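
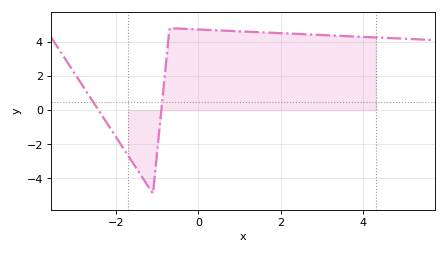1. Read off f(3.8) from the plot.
4.4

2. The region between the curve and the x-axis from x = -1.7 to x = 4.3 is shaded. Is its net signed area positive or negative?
positive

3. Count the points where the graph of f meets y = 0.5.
2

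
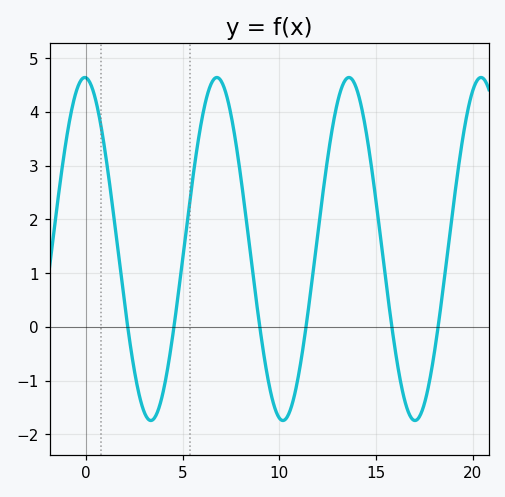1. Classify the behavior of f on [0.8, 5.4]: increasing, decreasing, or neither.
neither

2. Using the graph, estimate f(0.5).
4.23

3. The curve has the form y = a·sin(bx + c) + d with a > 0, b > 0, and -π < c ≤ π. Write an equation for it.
y = 3.19sin(0.92x + 1.62) + 1.45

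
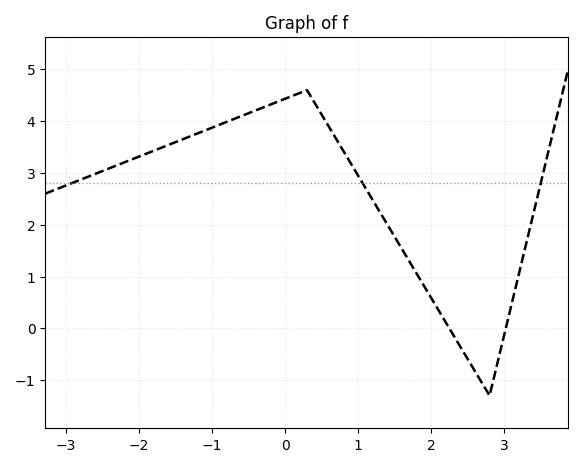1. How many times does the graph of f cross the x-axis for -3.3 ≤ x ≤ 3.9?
2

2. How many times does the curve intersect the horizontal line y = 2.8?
3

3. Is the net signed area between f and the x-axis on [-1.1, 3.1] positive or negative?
positive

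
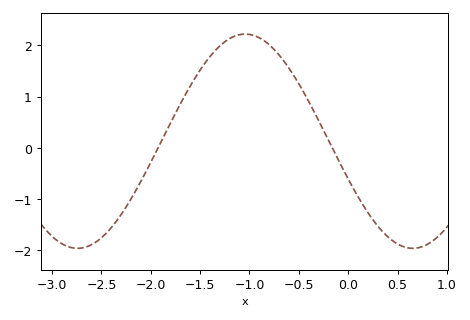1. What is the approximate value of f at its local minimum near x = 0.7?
-1.96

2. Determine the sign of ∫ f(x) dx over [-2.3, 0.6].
positive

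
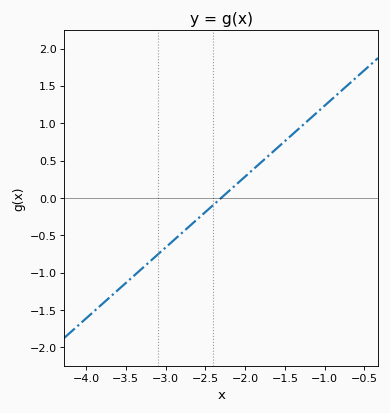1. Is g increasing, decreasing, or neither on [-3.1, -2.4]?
increasing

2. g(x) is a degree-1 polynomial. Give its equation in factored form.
y = 0.95(x + 2.3)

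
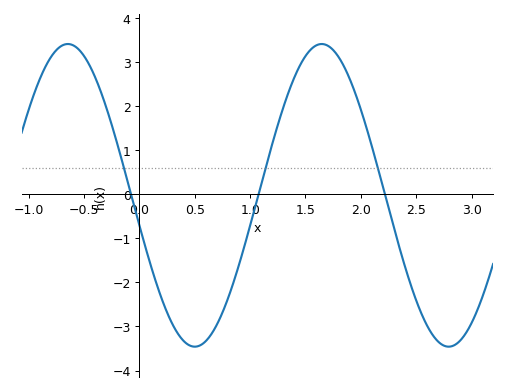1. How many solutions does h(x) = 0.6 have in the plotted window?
3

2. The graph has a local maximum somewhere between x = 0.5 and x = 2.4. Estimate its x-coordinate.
1.6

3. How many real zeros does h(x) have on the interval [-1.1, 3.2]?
3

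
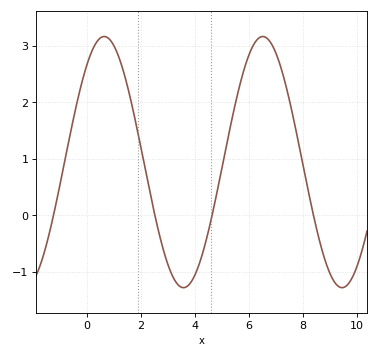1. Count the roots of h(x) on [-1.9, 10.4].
4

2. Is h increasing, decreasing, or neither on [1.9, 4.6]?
neither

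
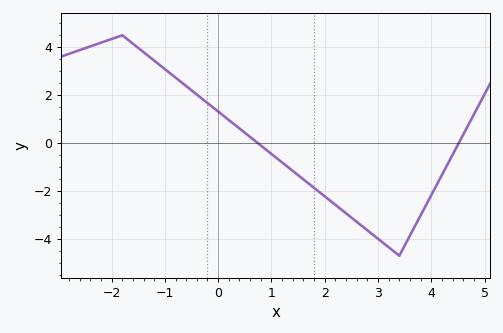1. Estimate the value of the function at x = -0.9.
2.91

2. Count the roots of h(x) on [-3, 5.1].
2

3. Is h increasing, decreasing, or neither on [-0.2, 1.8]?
decreasing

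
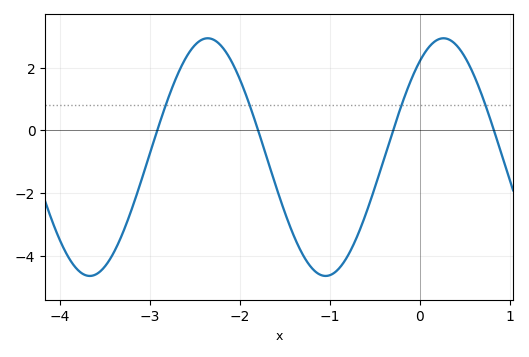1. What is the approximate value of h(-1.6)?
-1.75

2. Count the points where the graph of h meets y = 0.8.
4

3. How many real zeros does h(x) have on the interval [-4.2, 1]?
4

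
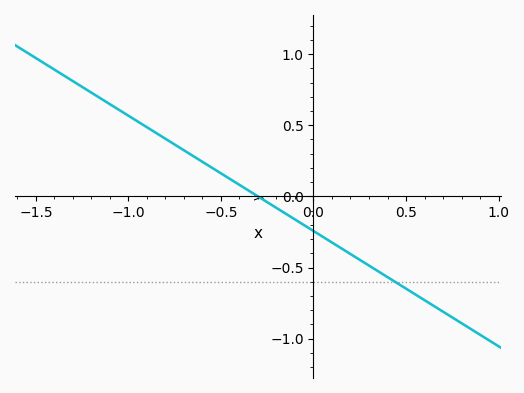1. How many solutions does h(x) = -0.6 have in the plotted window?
1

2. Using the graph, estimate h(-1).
0.55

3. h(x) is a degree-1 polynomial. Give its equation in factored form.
y = -0.81(x + 0.3)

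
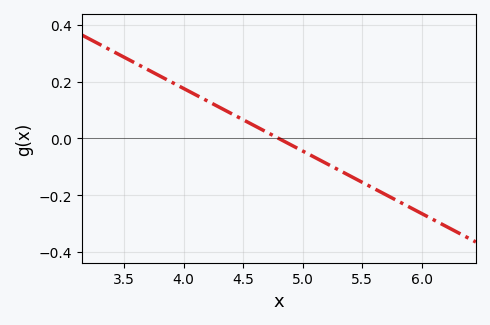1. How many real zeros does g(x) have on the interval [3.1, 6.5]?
1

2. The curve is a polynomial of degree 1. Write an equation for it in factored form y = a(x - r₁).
y = -0.22(x - 4.8)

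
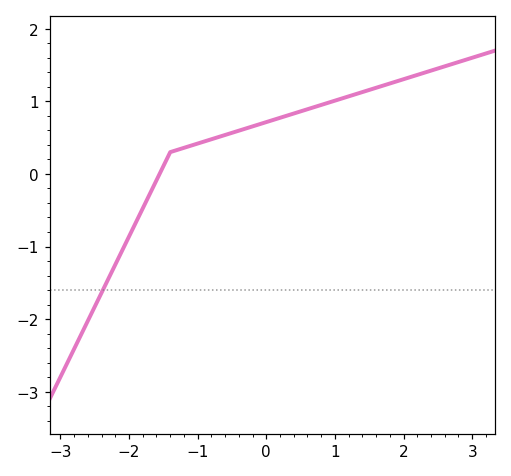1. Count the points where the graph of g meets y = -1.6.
1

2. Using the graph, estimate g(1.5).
1.2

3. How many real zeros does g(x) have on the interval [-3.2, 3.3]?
1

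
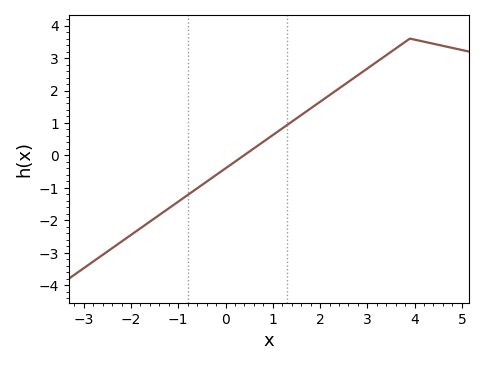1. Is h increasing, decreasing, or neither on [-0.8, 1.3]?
increasing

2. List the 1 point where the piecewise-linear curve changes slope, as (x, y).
(3.9, 3.6)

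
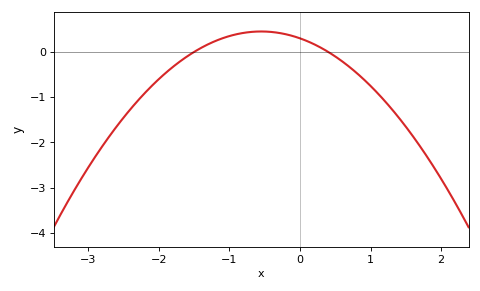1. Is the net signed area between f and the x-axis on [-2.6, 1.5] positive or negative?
negative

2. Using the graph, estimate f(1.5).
-1.6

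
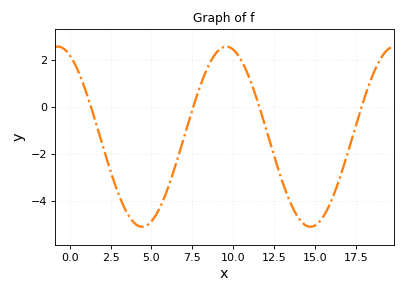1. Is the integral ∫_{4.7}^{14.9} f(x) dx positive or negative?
negative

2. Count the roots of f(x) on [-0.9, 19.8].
4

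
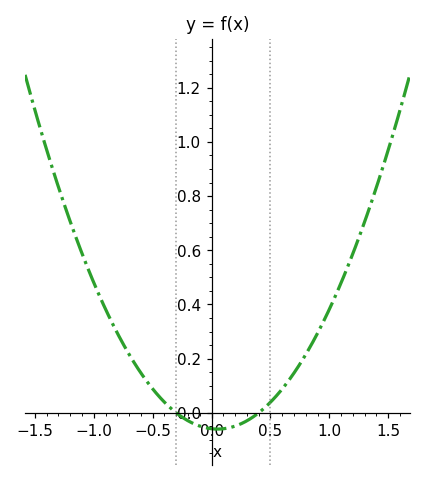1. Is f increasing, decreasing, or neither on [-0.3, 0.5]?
neither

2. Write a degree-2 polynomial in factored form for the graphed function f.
y = 0.49(x + 0.3)(x - 0.4)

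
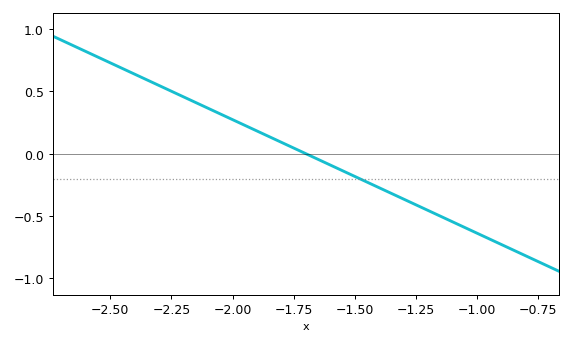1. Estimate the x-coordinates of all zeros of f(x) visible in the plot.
-1.7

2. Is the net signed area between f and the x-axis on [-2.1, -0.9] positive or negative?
negative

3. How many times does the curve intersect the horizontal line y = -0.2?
1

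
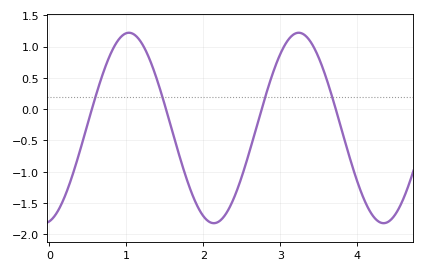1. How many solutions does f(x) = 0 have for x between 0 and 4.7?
4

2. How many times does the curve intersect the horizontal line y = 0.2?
4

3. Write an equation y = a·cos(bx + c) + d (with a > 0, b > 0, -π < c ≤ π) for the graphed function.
y = 1.52cos(2.85x - 2.94) - 0.3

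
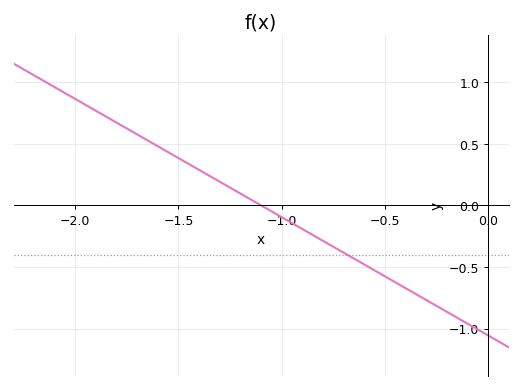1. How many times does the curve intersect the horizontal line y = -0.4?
1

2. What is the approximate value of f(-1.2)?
0.096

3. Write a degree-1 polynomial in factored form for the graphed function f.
y = -0.96(x + 1.1)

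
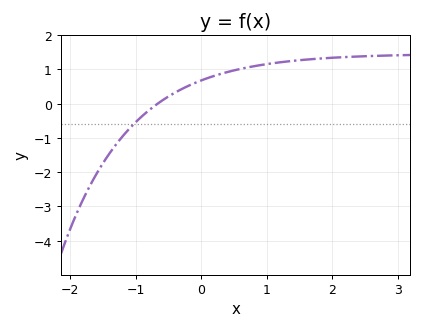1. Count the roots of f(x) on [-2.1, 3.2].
1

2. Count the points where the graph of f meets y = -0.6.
1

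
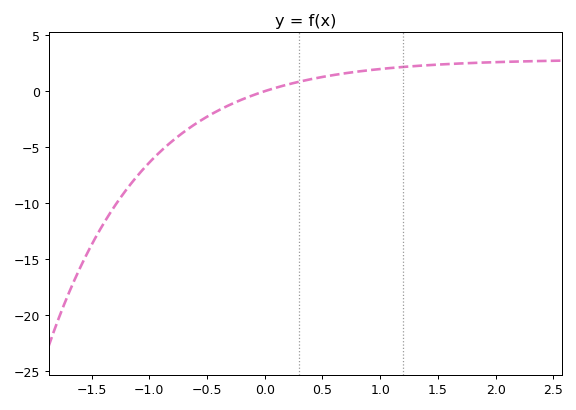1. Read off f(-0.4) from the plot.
-1.74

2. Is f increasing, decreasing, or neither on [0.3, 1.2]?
increasing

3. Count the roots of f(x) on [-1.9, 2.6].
1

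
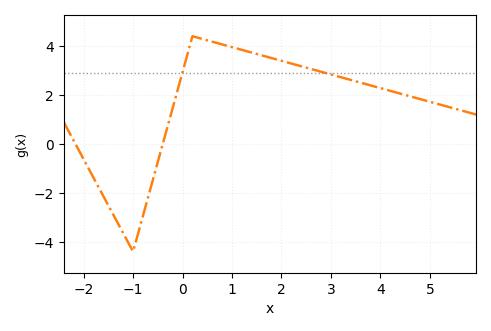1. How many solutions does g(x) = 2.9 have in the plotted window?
2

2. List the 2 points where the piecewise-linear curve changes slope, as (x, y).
(-1, -4.4); (0.2, 4.4)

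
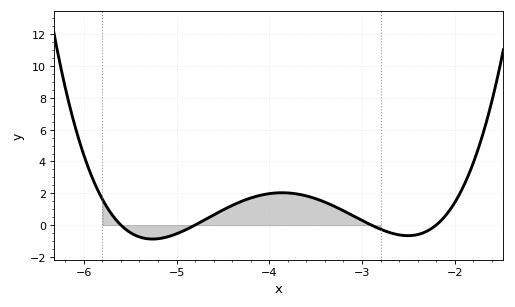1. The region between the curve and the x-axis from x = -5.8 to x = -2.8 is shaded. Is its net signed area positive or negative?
positive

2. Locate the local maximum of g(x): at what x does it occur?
-3.9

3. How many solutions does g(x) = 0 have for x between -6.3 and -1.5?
4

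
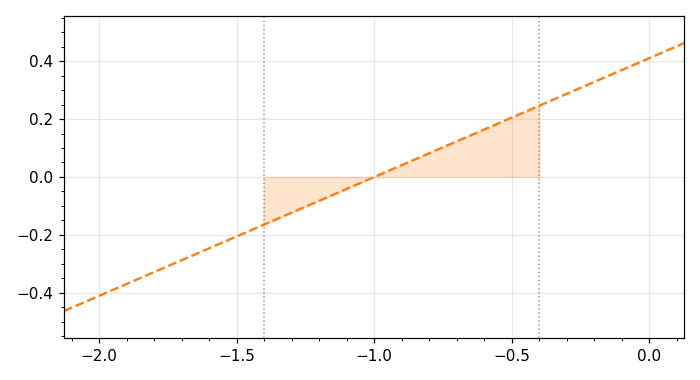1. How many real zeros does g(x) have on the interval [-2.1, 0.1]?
1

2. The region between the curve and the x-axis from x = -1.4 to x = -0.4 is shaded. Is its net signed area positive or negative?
positive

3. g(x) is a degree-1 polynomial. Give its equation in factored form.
y = 0.41(x + 1)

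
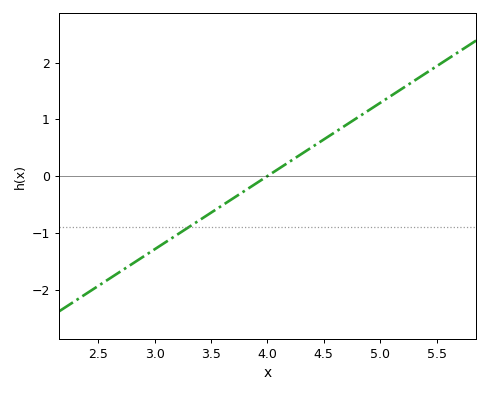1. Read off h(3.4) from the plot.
-0.774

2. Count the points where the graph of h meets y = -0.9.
1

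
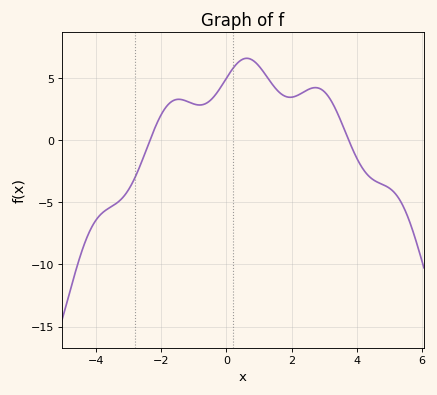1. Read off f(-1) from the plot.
3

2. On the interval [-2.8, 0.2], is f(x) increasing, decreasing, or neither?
neither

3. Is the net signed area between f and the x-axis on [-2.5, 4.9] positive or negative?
positive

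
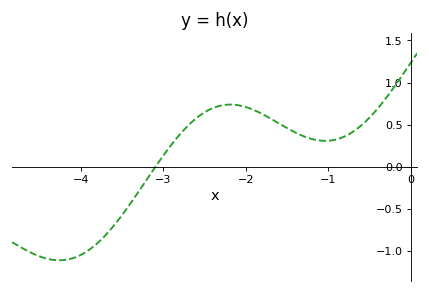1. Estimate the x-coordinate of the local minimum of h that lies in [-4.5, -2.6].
-4.26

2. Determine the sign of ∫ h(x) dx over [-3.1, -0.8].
positive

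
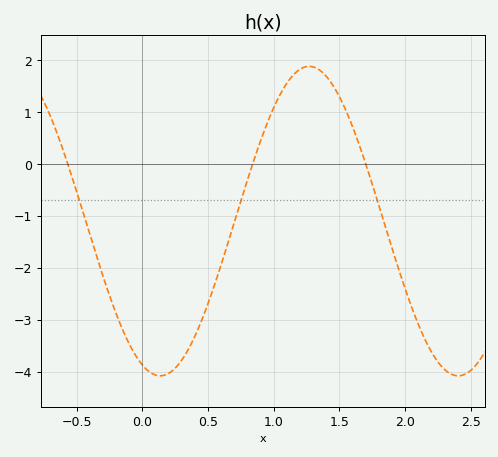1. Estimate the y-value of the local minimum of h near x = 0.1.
-4.1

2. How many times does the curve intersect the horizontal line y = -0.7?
3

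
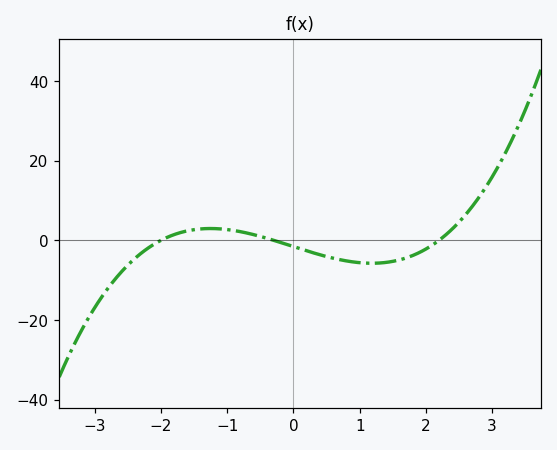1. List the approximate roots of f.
-2, -0.3, 2.2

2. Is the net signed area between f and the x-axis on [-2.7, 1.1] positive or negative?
negative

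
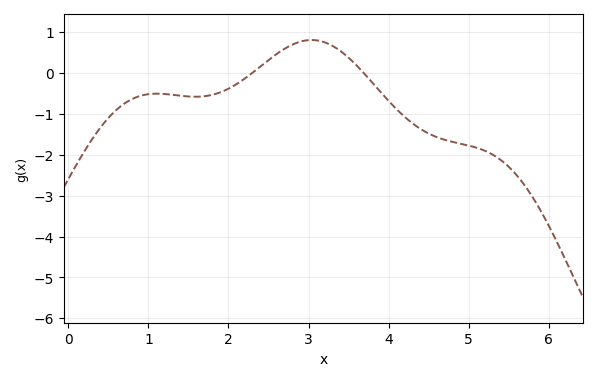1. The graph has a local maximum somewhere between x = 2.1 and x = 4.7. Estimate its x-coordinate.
3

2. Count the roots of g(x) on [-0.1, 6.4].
2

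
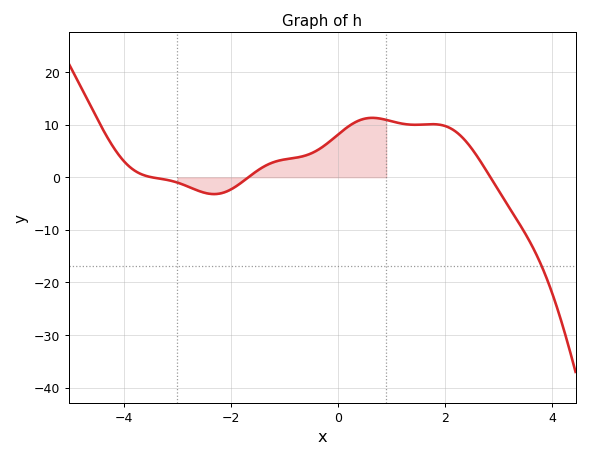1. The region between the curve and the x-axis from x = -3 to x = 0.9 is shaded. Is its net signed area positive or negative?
positive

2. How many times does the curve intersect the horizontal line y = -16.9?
1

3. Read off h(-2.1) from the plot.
-3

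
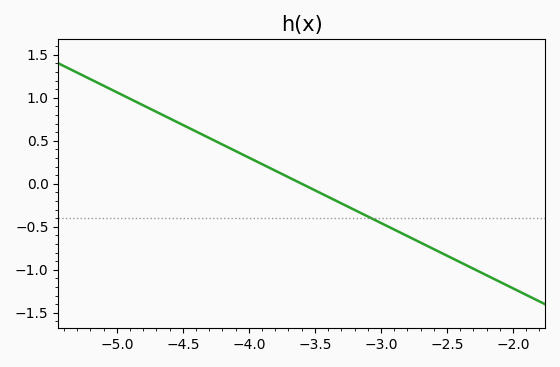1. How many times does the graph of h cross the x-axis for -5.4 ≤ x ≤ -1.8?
1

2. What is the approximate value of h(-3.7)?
0.076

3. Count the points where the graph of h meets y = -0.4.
1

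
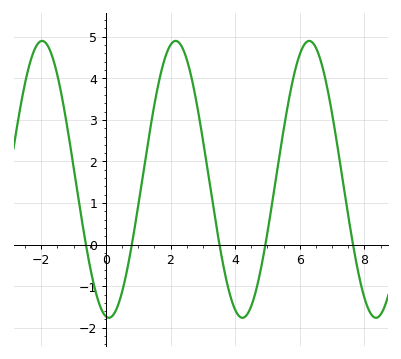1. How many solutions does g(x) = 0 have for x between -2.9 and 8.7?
5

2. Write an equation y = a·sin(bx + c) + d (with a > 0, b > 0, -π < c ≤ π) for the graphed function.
y = 3.33sin(1.5x - 1.7) + 1.57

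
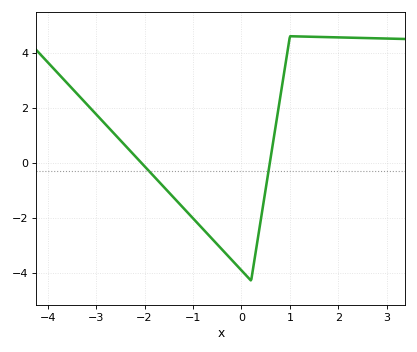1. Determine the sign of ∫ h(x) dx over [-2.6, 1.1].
negative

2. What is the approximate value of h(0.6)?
0.2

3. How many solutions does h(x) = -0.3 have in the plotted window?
2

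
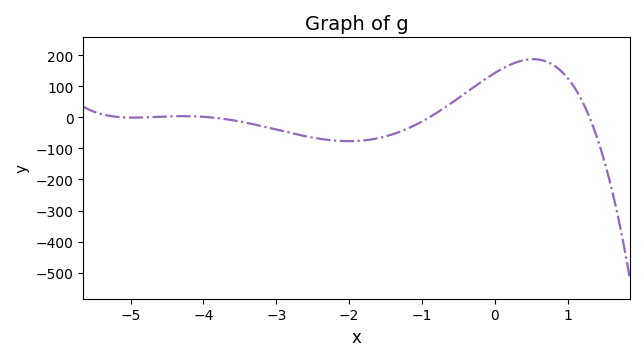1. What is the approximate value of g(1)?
126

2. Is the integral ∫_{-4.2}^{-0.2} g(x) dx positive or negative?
negative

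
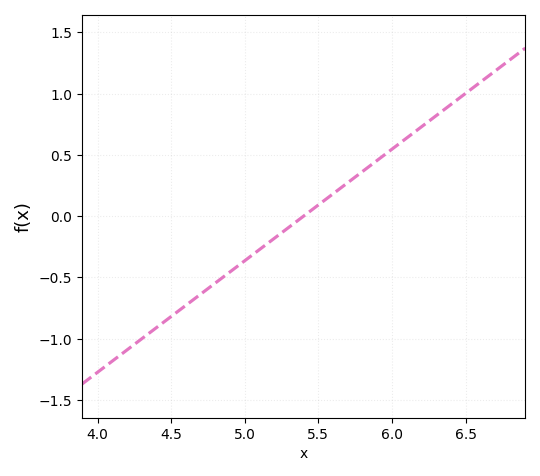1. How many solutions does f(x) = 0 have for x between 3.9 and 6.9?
1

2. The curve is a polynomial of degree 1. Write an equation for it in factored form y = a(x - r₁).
y = 0.91(x - 5.4)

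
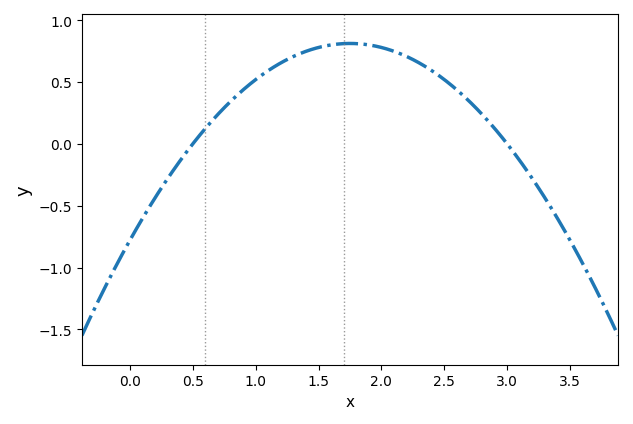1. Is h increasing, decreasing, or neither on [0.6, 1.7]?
increasing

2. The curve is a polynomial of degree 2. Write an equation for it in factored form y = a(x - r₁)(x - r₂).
y = -0.52(x - 0.5)(x - 3)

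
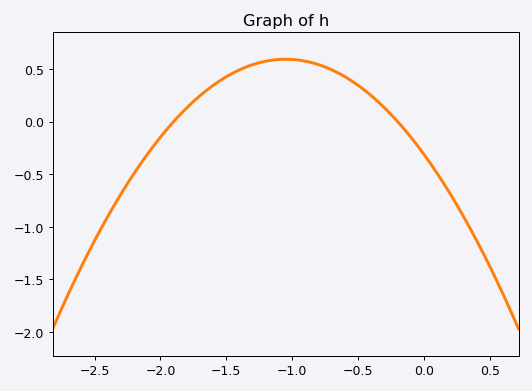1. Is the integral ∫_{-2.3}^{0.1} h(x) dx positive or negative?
positive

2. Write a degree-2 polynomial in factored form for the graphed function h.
y = -0.82(x + 1.9)(x + 0.2)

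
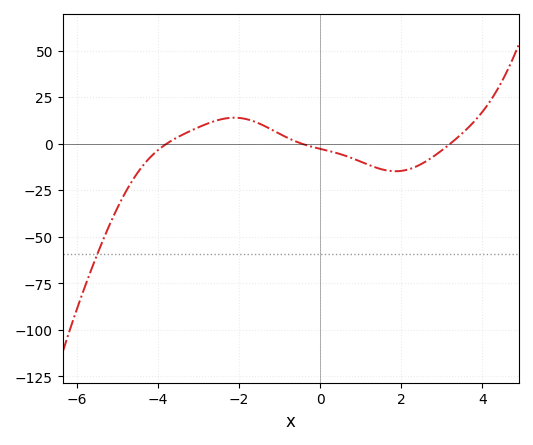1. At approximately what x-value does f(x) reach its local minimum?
1.8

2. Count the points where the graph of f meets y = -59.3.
1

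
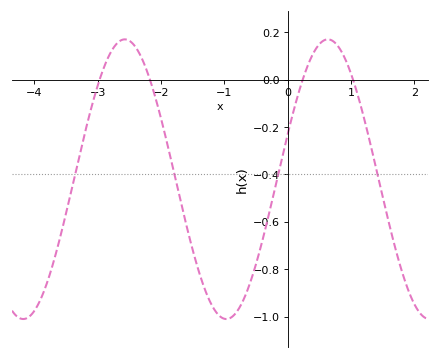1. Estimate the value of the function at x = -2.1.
-0.065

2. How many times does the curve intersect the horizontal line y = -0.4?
4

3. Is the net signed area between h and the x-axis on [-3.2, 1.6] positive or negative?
negative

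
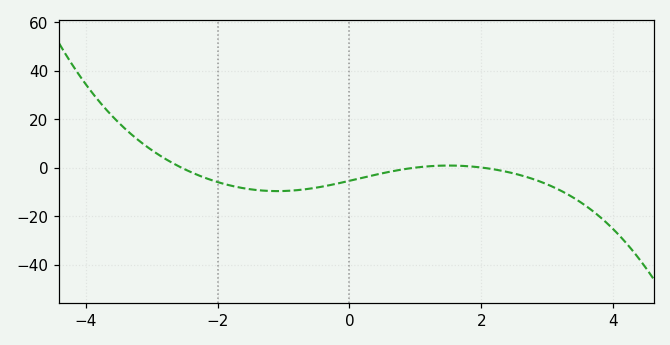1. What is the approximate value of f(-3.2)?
12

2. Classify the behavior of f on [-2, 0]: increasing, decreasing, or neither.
neither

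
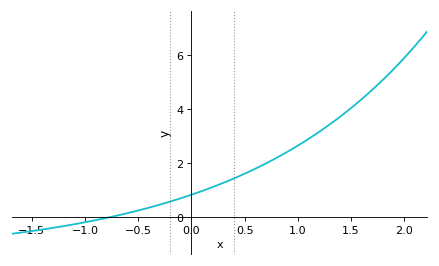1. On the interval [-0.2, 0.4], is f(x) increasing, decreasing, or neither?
increasing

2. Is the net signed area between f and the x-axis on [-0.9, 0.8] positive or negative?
positive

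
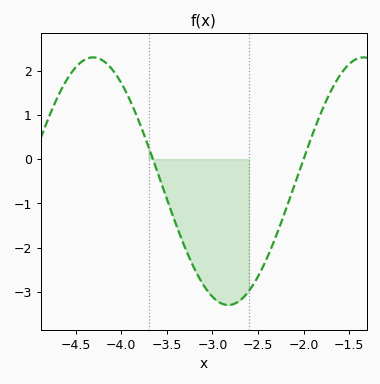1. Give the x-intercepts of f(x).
-3.65, -2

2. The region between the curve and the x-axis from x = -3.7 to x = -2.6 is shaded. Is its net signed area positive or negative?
negative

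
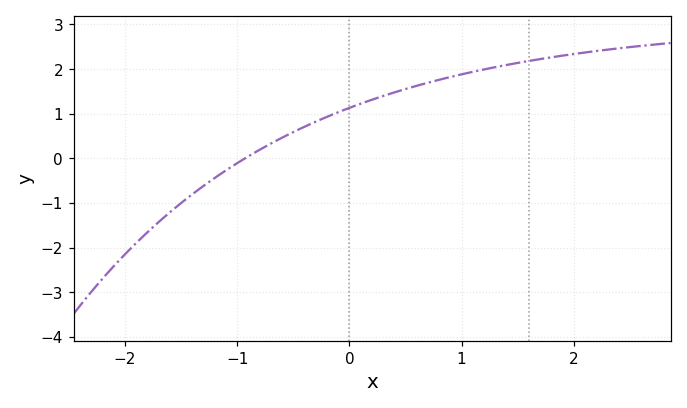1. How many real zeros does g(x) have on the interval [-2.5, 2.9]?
1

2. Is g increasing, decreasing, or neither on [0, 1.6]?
increasing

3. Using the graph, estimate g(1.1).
1.94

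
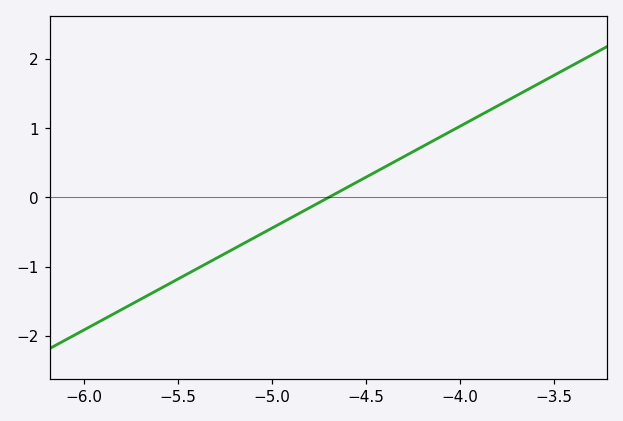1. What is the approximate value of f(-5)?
-0.441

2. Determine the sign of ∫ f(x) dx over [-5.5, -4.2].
negative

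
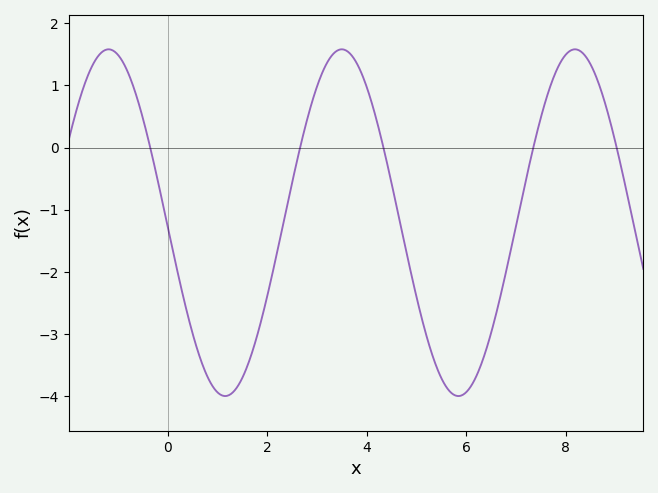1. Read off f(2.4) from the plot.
-0.945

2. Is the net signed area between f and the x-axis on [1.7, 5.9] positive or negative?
negative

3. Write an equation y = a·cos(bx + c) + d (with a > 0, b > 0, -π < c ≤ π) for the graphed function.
y = 2.79cos(1.34x + 1.59) - 1.21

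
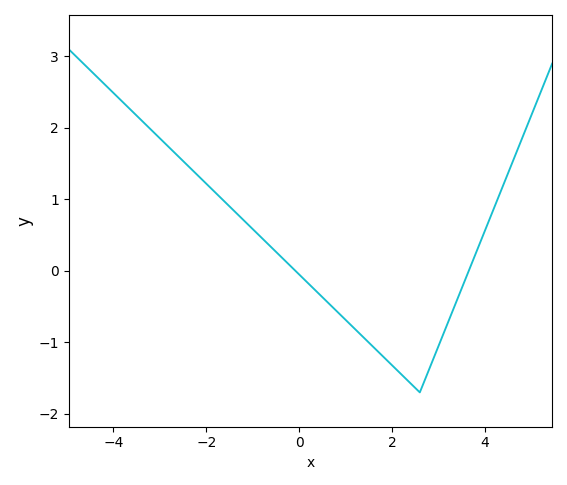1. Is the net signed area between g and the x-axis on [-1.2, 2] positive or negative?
negative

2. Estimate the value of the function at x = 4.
0.6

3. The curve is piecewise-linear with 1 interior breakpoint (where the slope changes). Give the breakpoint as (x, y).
(2.6, -1.7)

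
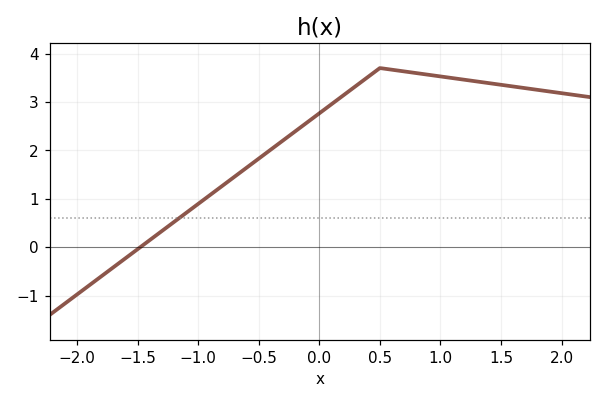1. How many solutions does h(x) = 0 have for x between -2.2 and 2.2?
1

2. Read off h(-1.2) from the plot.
0.519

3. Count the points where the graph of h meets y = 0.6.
1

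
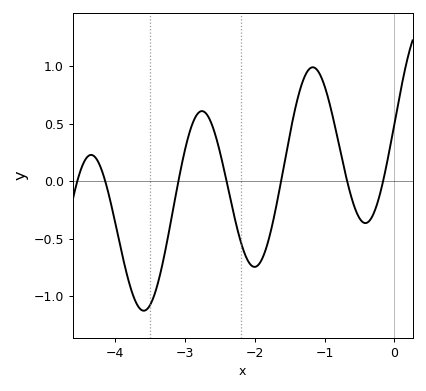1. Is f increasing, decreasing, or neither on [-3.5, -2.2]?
neither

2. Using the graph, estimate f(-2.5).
0.25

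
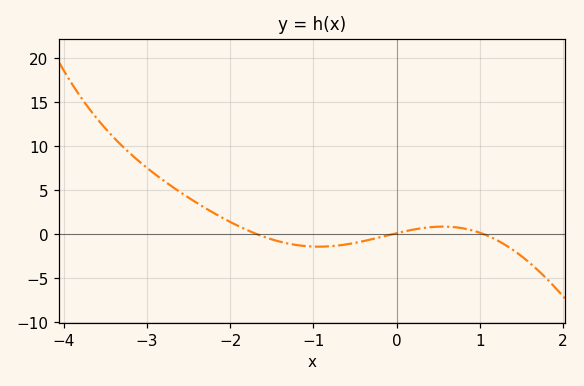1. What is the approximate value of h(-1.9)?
0.921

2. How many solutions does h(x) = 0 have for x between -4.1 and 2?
3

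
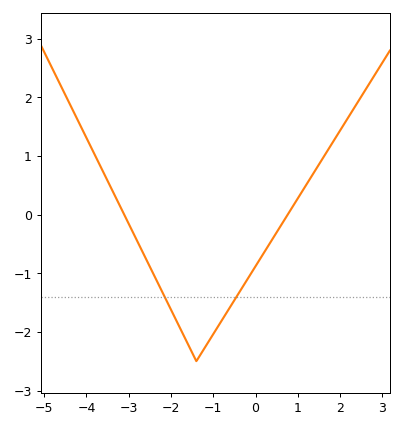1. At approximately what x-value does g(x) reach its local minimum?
-1.4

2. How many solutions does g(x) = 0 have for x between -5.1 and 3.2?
2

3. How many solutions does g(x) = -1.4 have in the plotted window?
2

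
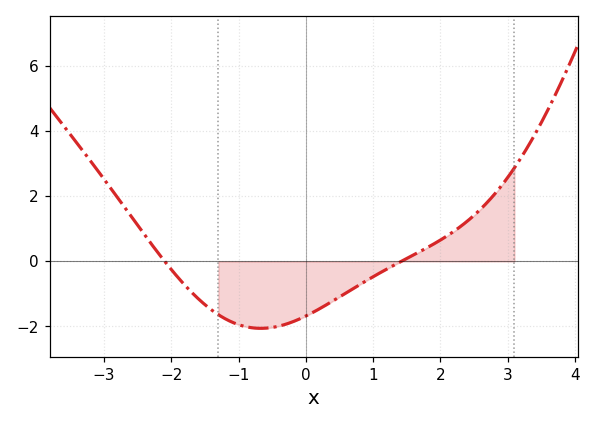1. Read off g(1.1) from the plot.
-0.4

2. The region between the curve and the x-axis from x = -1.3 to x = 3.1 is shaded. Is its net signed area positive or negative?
negative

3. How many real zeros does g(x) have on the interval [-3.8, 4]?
2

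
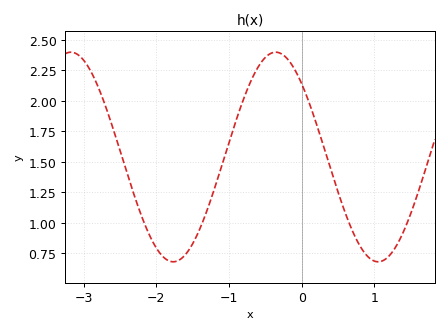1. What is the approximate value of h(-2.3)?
1.22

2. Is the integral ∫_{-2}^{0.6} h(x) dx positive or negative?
positive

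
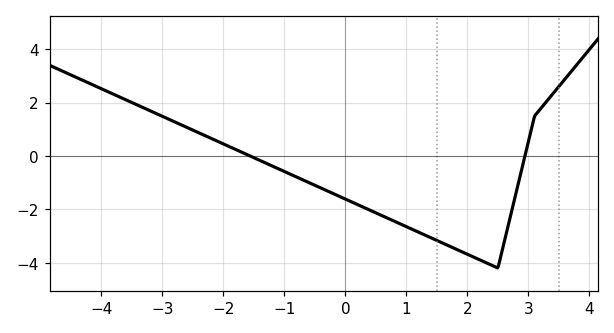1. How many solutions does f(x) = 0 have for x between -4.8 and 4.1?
2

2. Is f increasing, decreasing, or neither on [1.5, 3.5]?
neither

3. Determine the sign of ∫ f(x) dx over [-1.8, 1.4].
negative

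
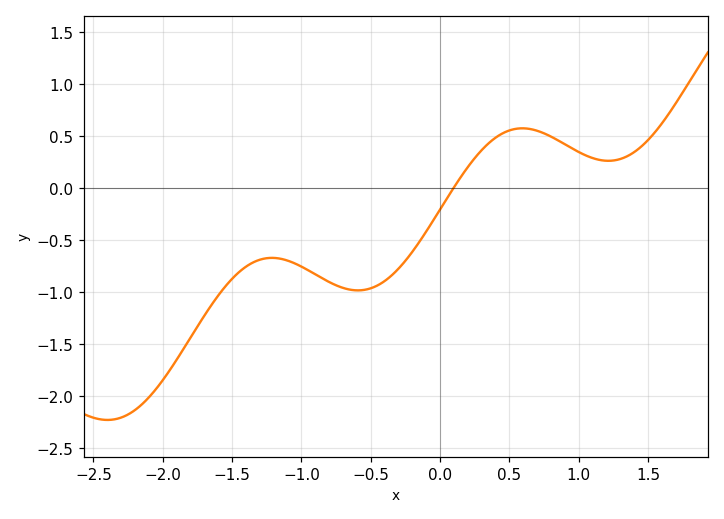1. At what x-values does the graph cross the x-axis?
0.1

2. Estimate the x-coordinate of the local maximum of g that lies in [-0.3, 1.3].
0.6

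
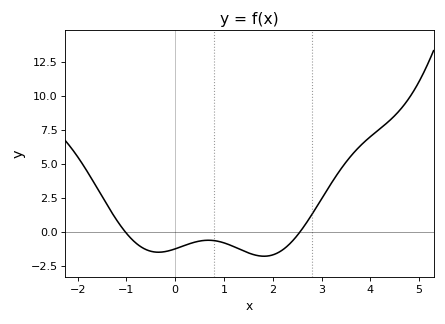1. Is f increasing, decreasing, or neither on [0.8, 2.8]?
neither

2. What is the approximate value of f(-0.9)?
-0.531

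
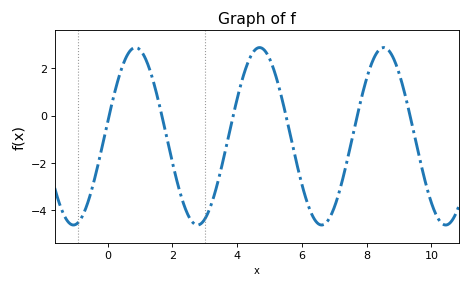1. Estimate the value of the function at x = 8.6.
2.85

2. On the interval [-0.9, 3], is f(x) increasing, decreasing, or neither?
neither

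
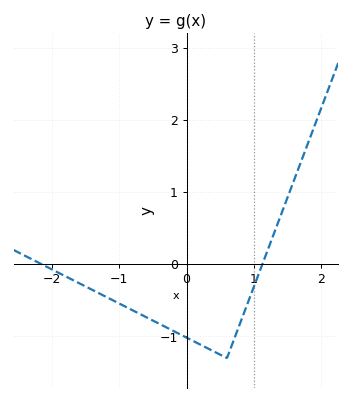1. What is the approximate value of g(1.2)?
0.185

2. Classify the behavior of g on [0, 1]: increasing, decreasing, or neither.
neither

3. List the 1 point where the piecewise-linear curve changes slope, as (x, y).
(0.6, -1.3)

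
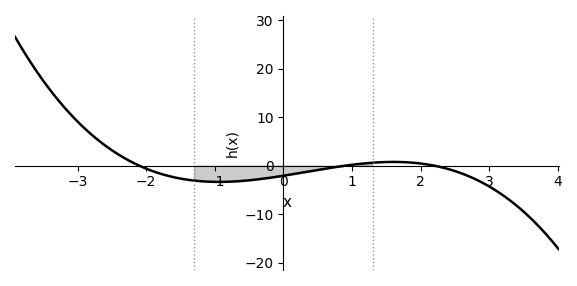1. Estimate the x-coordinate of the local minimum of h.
-1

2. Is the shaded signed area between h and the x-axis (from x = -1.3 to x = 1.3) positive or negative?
negative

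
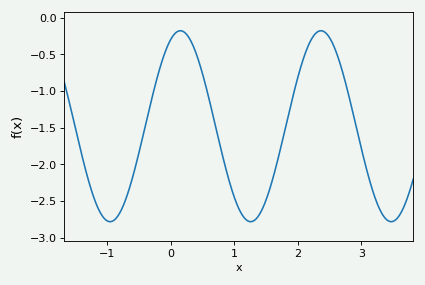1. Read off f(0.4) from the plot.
-0.489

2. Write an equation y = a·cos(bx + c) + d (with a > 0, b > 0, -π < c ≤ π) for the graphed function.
y = 1.3cos(2.84x - 0.432) - 1.48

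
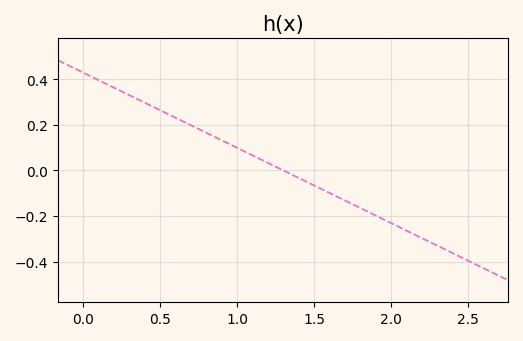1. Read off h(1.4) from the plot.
-0.033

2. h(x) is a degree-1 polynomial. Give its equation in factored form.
y = -0.33(x - 1.3)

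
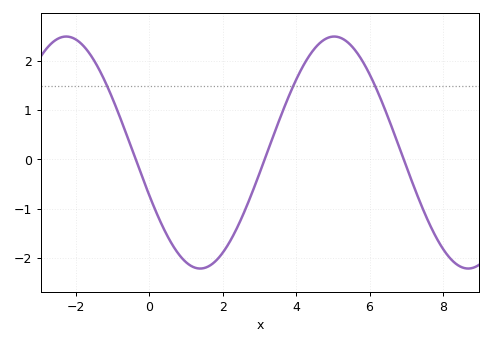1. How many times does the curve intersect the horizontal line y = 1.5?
3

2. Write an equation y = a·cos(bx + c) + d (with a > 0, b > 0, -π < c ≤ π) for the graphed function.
y = 2.36cos(0.86x + 2) + 0.14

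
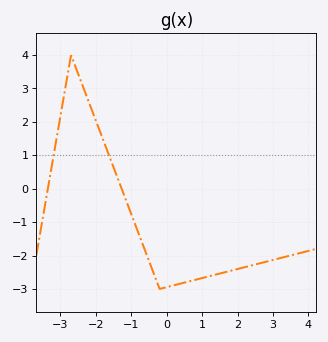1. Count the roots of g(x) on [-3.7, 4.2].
2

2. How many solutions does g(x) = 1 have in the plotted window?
2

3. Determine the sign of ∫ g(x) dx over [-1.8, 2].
negative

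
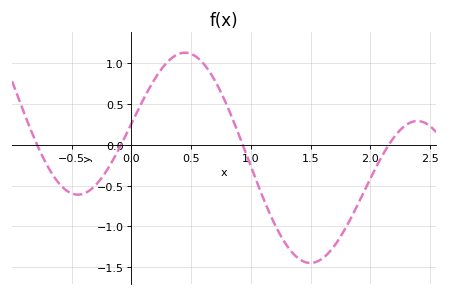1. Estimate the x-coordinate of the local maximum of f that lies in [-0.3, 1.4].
0.45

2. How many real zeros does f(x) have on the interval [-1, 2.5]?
4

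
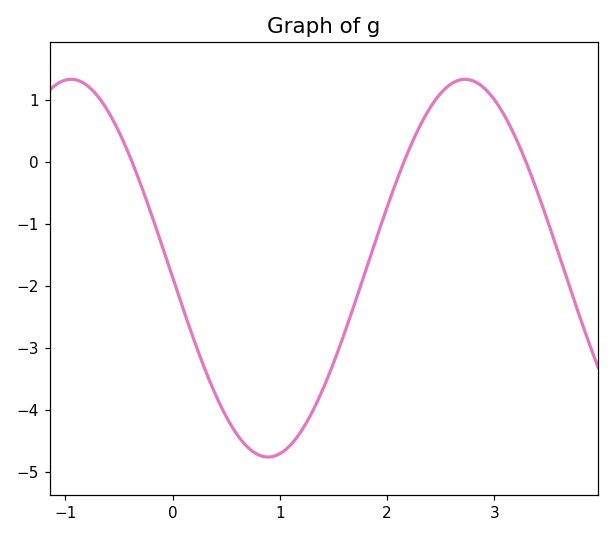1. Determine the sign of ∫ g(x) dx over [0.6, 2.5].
negative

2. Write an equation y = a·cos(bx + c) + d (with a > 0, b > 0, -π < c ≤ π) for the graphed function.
y = 3.05cos(1.7x + 1.6) - 1.71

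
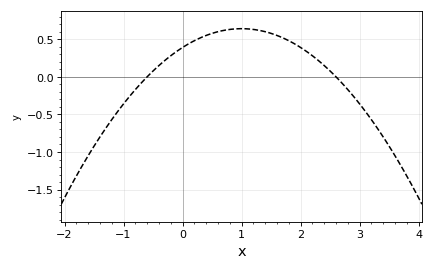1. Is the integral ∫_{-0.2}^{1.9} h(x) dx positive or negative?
positive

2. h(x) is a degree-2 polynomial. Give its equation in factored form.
y = -0.25(x + 0.6)(x - 2.6)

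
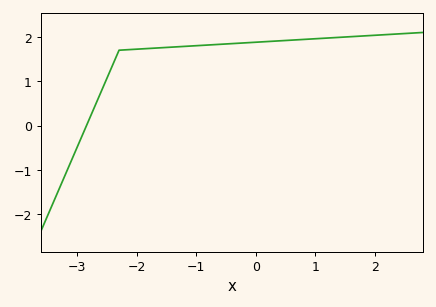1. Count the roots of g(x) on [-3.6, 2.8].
1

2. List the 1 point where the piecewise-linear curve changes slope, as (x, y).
(-2.3, 1.7)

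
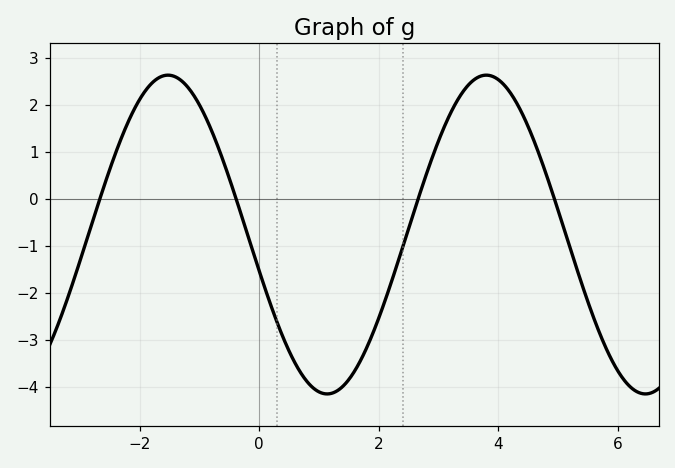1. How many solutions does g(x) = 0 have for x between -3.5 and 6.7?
4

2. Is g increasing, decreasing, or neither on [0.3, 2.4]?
neither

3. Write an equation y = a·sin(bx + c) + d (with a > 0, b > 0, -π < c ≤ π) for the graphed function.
y = 3.39sin(1.2x - 2.9) - 0.76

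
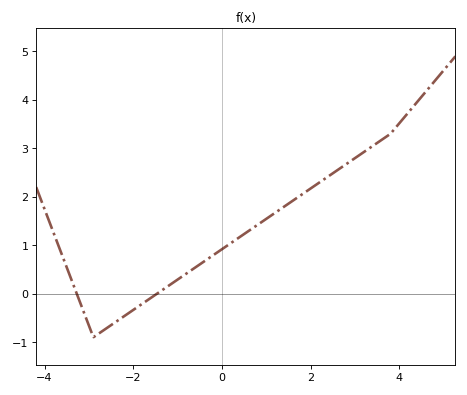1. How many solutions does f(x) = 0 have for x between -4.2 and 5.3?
2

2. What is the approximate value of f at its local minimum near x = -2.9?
-0.9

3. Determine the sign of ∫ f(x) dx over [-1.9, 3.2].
positive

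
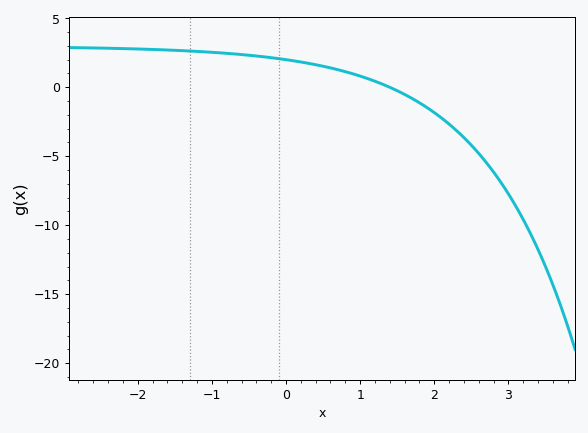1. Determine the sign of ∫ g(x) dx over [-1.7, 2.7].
positive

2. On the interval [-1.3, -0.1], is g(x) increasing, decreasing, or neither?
decreasing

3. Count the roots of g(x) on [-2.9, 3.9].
1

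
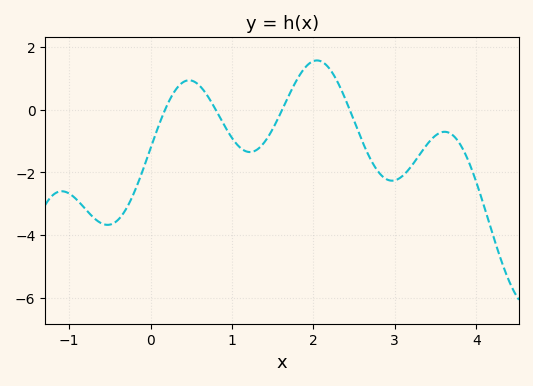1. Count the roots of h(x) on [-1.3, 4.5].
4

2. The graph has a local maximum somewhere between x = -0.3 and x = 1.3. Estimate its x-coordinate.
0.5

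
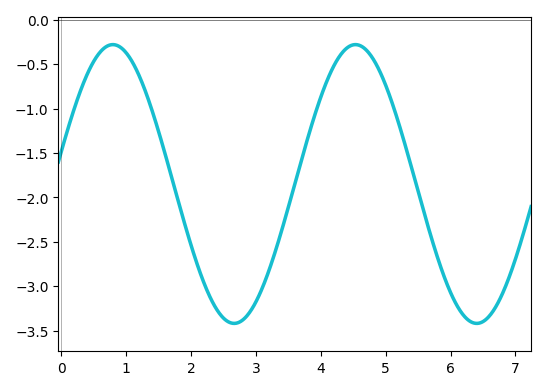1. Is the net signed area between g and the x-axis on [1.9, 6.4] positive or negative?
negative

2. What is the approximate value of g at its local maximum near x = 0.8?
-0.3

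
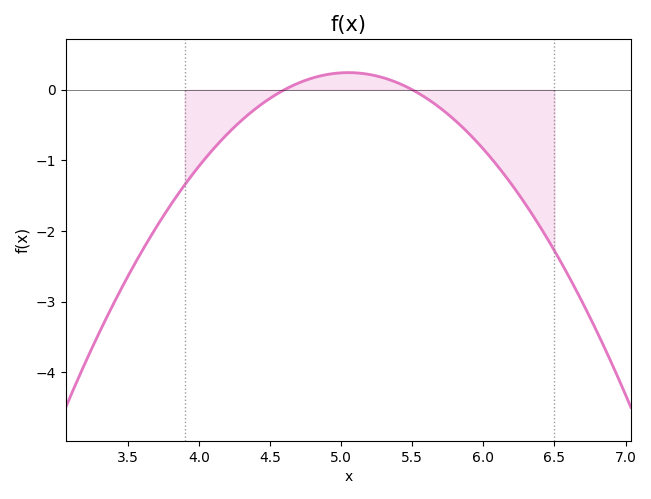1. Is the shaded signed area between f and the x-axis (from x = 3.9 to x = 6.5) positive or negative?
negative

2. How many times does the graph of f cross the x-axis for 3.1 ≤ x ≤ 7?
2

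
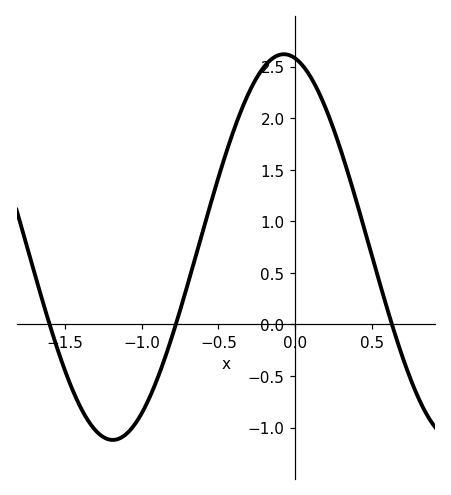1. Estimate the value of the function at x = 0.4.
1.18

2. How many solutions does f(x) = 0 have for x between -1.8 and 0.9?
3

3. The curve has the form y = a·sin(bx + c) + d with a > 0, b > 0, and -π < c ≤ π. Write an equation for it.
y = 1.87sin(2.82x + 1.78) + 0.75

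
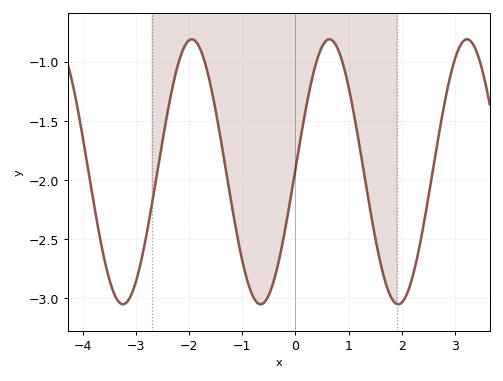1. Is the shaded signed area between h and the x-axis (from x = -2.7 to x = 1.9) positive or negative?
negative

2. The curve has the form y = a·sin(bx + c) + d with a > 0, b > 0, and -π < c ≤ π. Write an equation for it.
y = 1.12sin(2.4x + 0.02) - 1.93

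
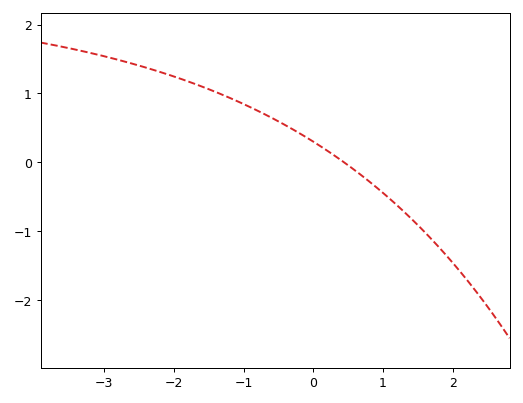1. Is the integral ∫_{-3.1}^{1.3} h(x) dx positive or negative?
positive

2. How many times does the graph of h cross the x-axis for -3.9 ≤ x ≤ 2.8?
1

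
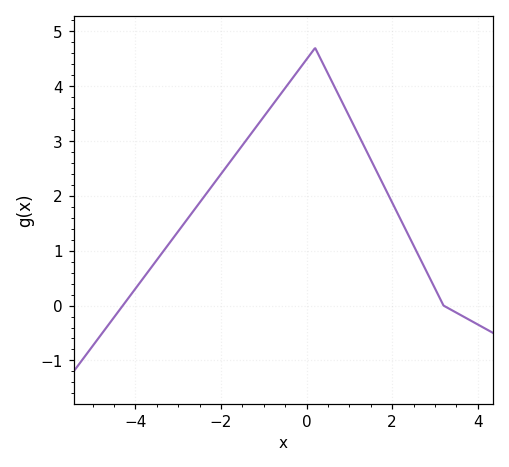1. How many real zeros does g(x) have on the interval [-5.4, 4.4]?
2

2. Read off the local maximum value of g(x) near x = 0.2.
4.7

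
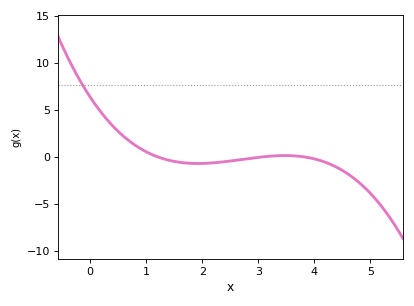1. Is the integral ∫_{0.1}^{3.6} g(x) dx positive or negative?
positive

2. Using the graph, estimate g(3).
0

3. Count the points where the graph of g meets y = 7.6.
1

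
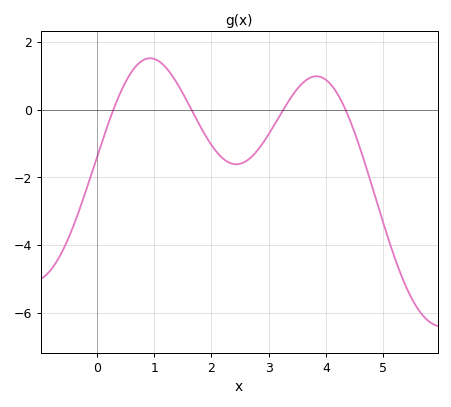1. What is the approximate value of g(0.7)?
1.4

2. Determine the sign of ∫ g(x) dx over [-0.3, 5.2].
negative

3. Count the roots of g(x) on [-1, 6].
4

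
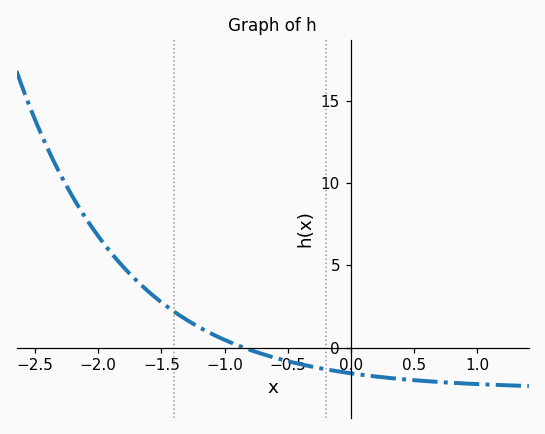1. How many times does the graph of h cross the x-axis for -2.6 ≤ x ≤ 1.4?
1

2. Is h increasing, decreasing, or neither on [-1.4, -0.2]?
decreasing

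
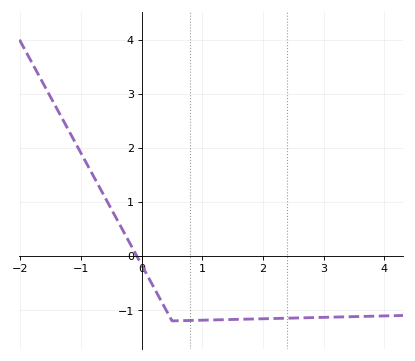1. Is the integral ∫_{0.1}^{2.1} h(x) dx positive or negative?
negative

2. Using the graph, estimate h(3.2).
-1.13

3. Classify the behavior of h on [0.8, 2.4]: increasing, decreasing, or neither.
increasing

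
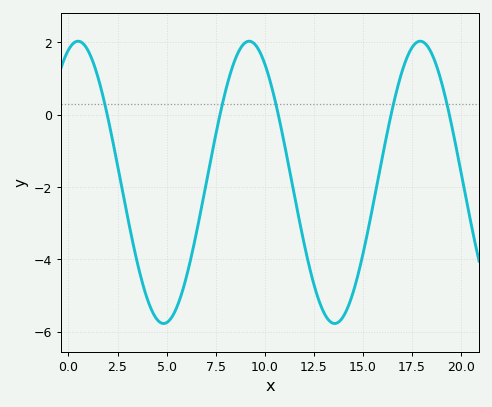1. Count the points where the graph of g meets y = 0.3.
5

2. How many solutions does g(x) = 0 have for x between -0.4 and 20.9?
5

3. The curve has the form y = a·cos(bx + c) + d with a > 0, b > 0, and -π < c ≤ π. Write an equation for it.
y = 3.9cos(0.72x - 0.35) - 1.87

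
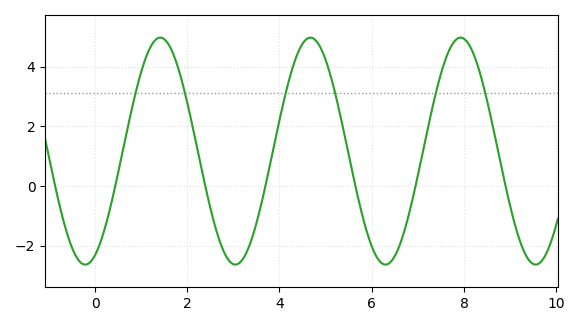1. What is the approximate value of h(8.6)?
2.2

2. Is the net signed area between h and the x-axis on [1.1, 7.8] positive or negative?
positive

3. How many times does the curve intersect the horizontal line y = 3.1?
6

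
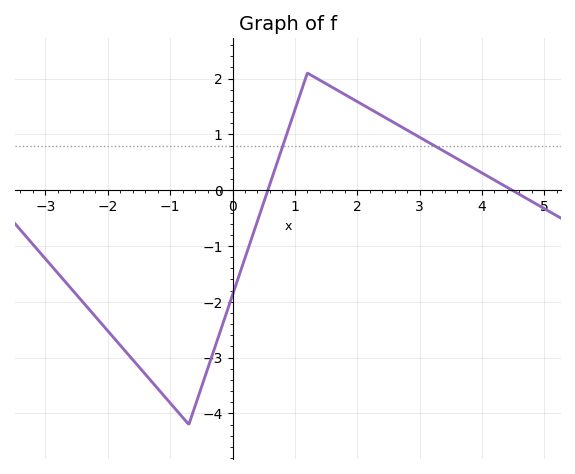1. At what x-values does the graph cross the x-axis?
0.567, 4.48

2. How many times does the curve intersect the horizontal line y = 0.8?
2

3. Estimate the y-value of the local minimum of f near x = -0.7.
-4.2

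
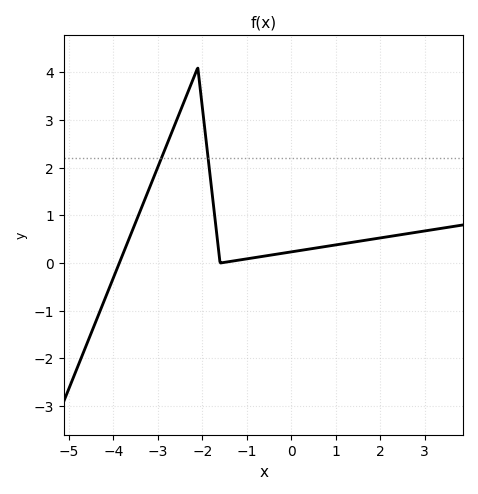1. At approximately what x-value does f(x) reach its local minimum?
-1.6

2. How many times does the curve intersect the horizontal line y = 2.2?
2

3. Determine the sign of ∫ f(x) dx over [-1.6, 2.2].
positive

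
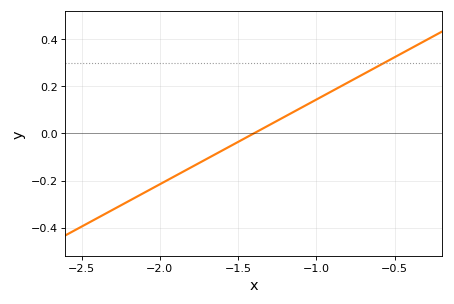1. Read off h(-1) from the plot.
0.144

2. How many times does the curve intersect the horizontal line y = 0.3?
1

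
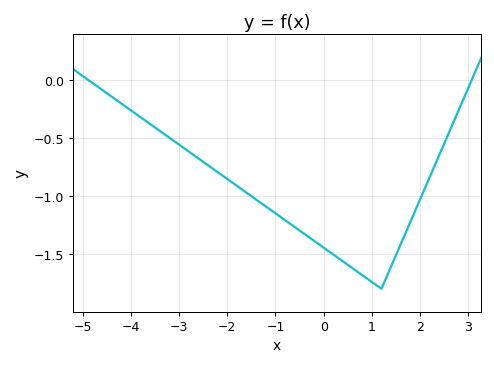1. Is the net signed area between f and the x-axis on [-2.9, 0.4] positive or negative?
negative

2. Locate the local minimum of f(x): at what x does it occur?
1.2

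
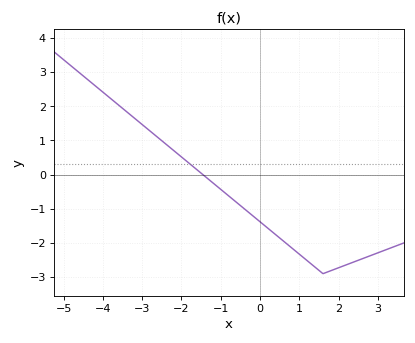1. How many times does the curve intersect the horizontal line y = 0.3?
1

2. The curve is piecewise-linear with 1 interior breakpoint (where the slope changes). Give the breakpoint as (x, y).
(1.6, -2.9)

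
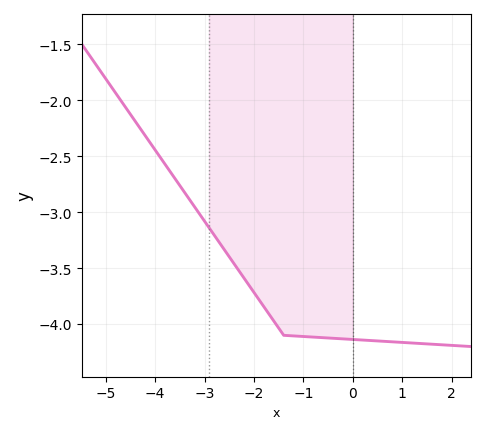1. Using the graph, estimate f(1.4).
-4.15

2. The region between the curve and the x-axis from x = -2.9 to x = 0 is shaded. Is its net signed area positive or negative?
negative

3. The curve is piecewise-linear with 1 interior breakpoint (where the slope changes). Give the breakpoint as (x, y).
(-1.4, -4.1)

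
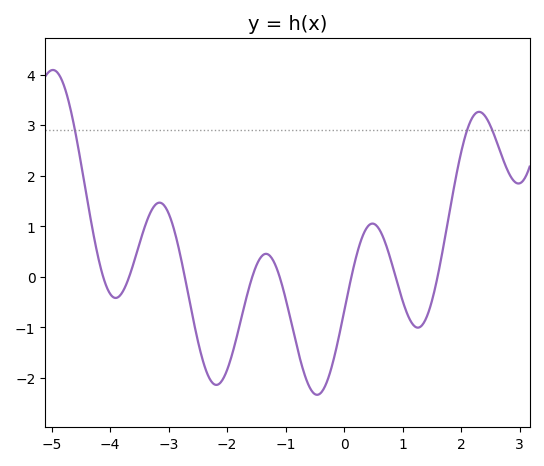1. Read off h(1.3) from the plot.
-1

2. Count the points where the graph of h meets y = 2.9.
3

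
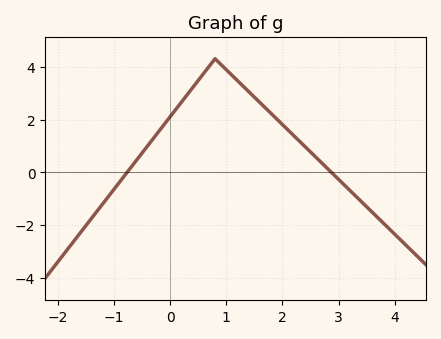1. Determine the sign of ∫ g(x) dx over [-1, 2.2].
positive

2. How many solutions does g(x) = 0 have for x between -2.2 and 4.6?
2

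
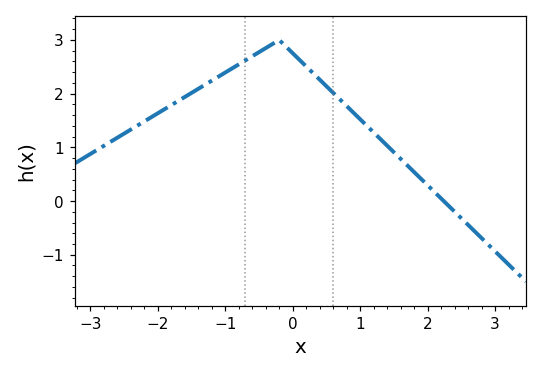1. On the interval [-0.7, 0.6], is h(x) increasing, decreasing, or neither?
neither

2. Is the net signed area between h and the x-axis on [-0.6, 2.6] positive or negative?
positive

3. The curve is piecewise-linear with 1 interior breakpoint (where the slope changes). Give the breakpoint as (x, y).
(-0.2, 3)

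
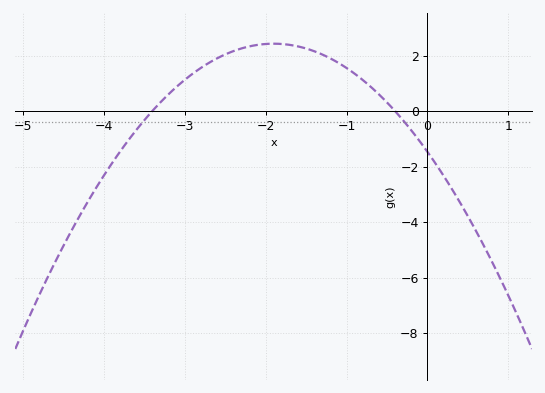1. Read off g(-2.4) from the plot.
2.2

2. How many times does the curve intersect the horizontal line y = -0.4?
2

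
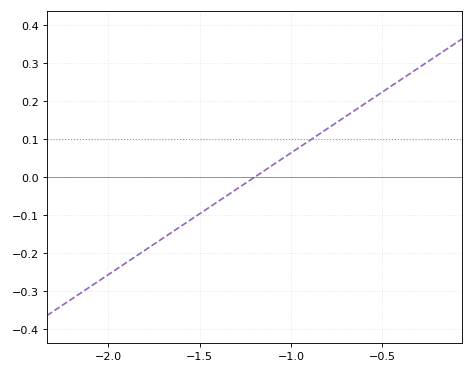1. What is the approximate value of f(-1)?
0.064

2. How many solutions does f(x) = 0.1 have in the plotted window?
1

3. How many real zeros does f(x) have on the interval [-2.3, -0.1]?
1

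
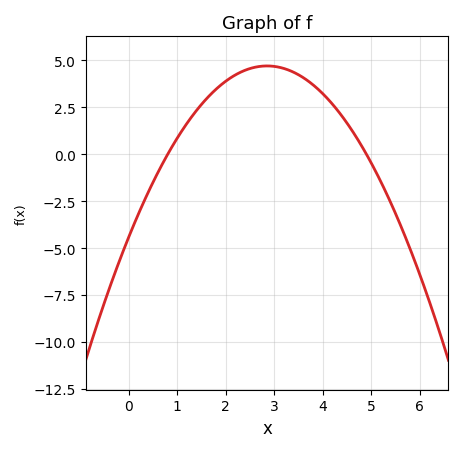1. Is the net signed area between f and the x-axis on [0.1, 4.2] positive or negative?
positive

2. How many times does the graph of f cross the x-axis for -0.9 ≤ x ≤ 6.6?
2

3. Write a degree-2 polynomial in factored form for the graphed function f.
y = -1.12(x - 0.8)(x - 4.9)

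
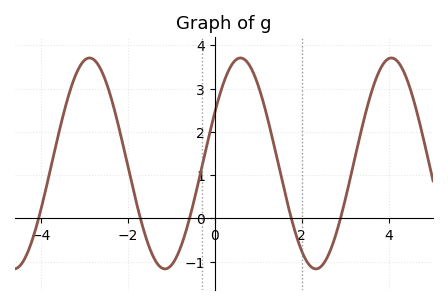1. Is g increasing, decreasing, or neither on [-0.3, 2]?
neither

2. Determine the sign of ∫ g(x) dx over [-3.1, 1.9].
positive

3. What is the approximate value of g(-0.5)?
0.307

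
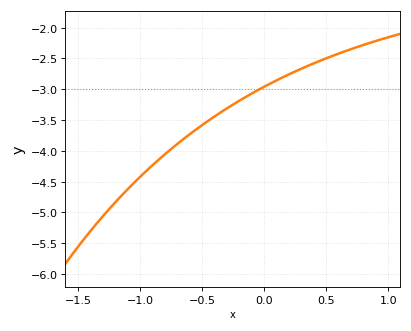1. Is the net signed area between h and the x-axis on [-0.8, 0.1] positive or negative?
negative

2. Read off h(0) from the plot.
-2.95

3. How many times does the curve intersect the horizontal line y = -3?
1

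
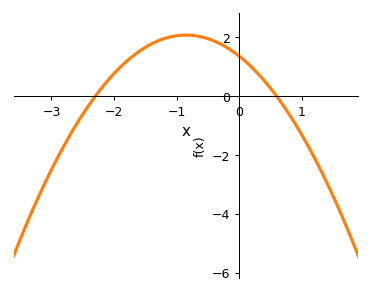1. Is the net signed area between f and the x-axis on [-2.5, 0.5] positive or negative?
positive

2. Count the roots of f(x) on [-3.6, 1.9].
2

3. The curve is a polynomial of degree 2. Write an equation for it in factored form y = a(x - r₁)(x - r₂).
y = -0.99(x + 2.3)(x - 0.6)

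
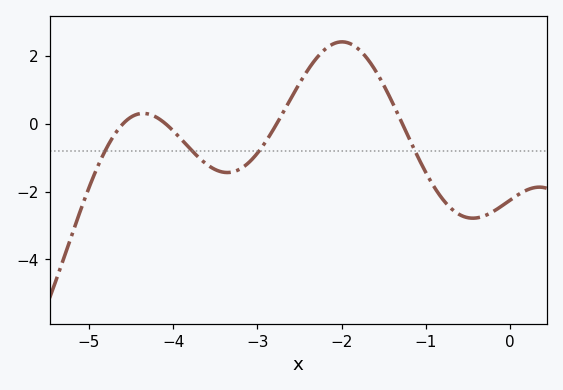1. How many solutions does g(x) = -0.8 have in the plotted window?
4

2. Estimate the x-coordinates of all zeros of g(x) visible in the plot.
-4.6, -4.1, -2.8, -1.3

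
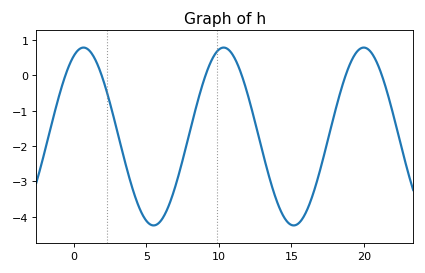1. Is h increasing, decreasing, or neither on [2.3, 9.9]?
neither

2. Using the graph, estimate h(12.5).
-1.33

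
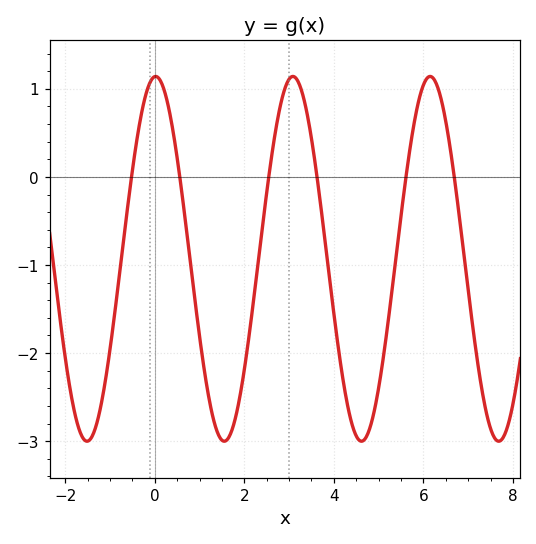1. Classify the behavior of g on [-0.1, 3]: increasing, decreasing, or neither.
neither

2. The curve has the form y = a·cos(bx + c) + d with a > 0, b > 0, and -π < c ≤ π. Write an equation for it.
y = 2.07cos(2.05x - 0.04) - 0.93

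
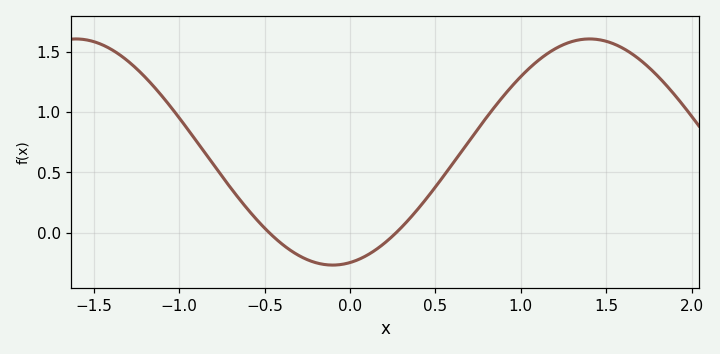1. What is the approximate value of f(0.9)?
1.14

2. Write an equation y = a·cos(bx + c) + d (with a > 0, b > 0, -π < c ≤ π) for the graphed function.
y = 0.94cos(2.09x - 2.93) + 0.67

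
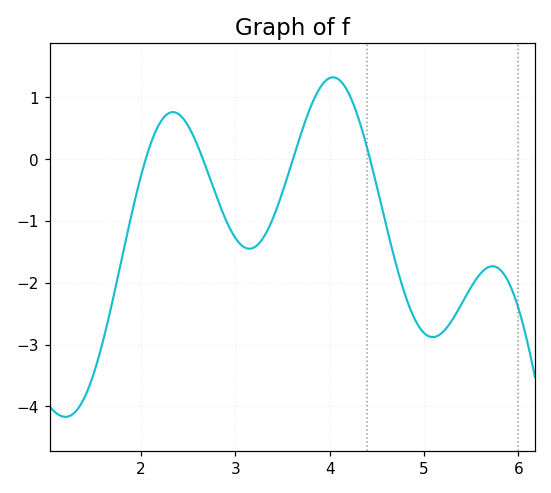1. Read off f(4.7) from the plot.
-1.68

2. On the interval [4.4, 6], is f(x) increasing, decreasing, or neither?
neither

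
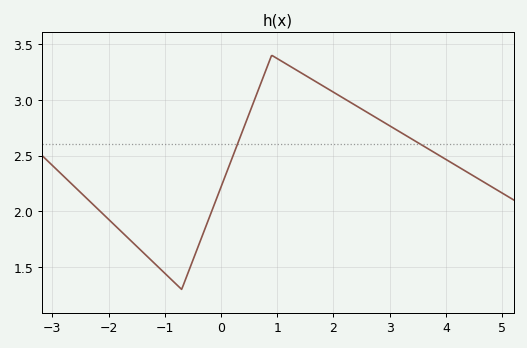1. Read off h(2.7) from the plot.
2.85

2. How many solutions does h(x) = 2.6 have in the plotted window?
2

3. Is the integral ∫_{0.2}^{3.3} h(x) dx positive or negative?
positive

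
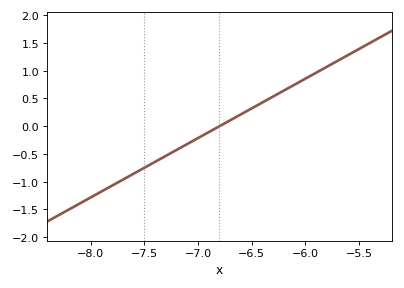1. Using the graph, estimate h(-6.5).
0.3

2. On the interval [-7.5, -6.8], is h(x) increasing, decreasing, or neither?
increasing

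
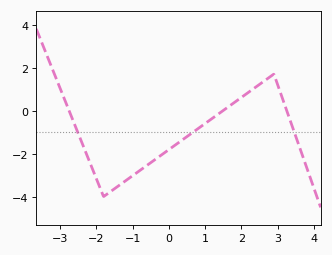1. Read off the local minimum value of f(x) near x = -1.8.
-4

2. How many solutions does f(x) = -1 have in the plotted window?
3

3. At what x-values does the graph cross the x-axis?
-2.75, 1.5, 3.25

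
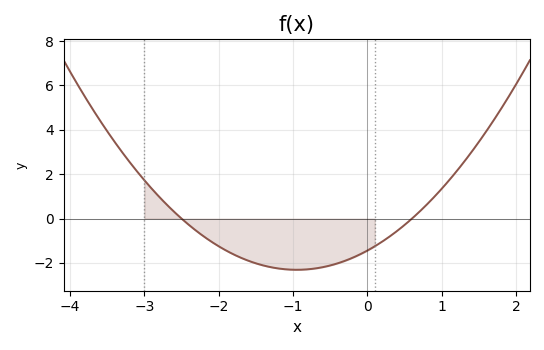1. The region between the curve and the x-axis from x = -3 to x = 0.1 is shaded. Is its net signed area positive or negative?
negative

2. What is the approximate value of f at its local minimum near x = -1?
-2.4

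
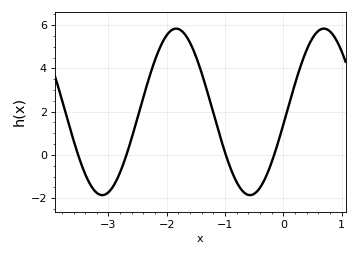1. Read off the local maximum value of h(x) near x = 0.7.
5.8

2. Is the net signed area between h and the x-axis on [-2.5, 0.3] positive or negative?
positive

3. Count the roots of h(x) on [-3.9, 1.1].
4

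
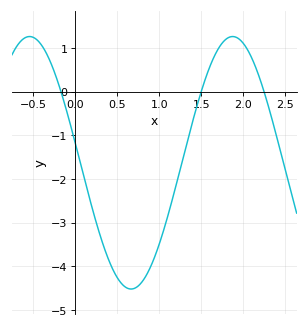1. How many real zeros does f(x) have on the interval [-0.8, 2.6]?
3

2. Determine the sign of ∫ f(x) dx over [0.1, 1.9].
negative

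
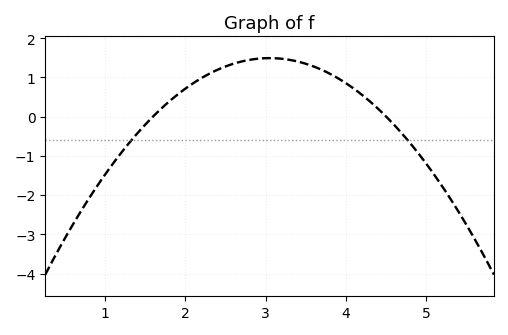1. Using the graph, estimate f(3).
1.5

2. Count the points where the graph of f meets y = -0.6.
2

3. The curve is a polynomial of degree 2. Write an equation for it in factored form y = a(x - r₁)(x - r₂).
y = -0.71(x - 1.6)(x - 4.5)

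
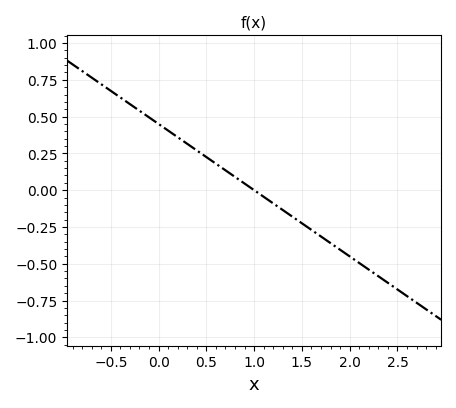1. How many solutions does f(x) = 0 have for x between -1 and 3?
1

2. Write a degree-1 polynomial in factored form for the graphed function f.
y = -0.45(x - 1)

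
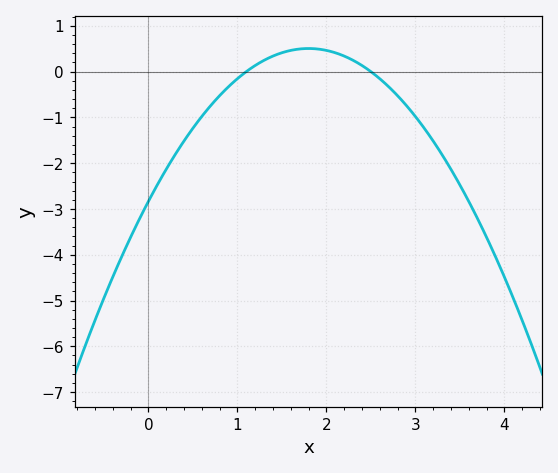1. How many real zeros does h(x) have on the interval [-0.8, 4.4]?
2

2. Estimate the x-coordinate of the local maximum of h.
1.8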